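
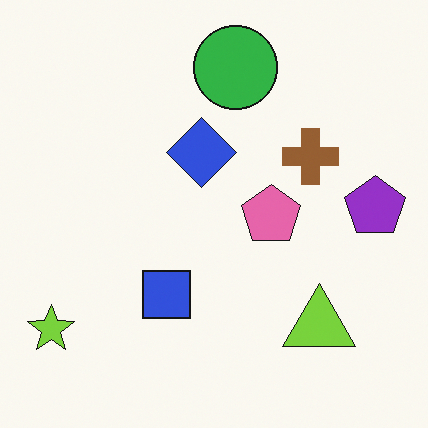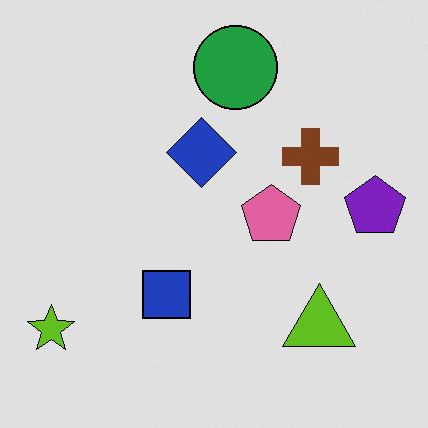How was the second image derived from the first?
This is the original image posterized to a reduced palette.

Each flat color has snapped to a coarser quantized level — most visibly, the near-white background has dropped to a flat grey.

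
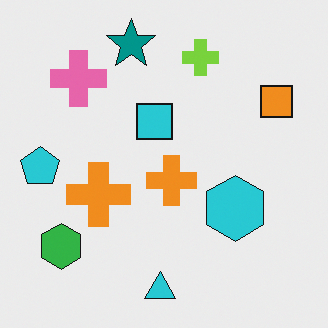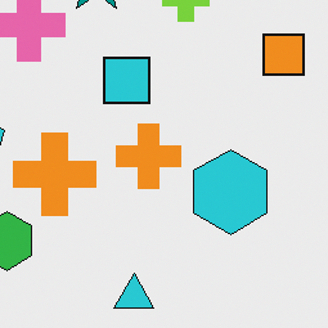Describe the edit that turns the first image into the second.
It was cropped to a modestly smaller region and rescaled.

The visible shapes are larger and the field of view is narrower; shapes near the original edges may be partly or wholly outside the frame — a crop-and-rescale.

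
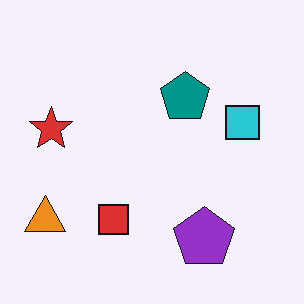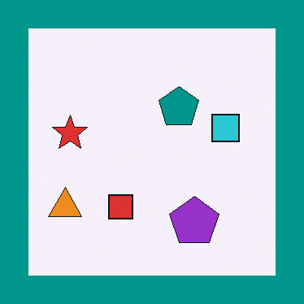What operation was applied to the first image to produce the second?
The image was framed with a teal border.

A solid teal frame runs around the edge of the second image, with the content slightly shrunk inside it.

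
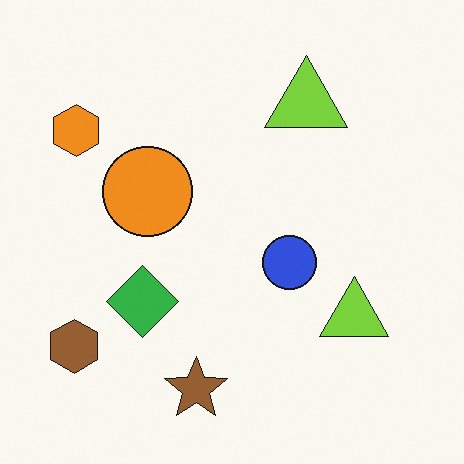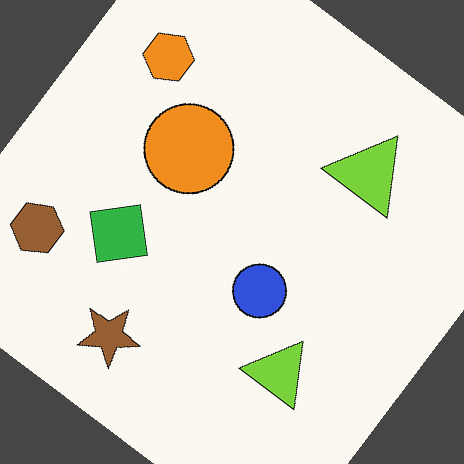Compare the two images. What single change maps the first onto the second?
The image was rotated clockwise by a large amount — several tens of degrees.

Every shape is tilted by the same angle and the image corners show triangular fill wedges — a whole-image rotation by a non-right angle.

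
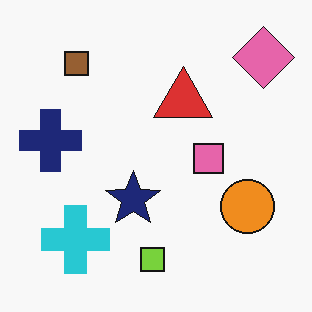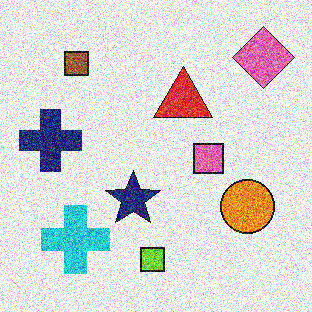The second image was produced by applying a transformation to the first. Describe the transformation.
It was degraded with heavy additive noise.

Random speckle covers the whole image, including the flat background.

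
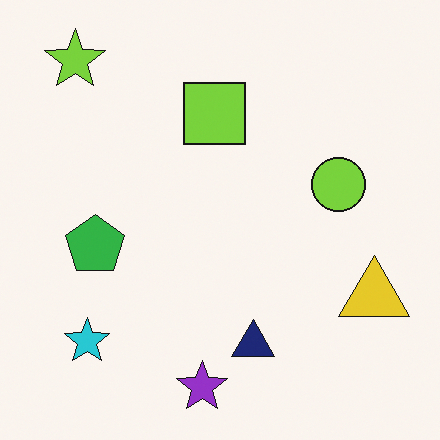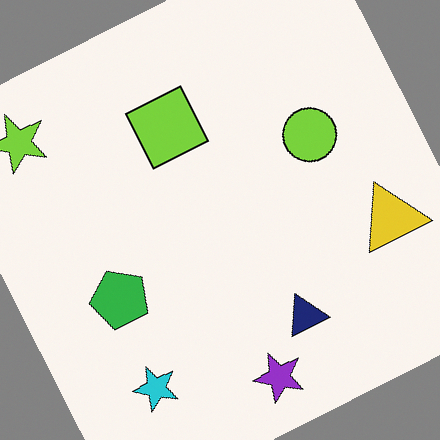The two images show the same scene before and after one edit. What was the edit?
The transformation is: rotated counter-clockwise by a clearly visible amount.

Every shape is tilted by the same angle and the image corners show triangular fill wedges — a whole-image rotation by a non-right angle.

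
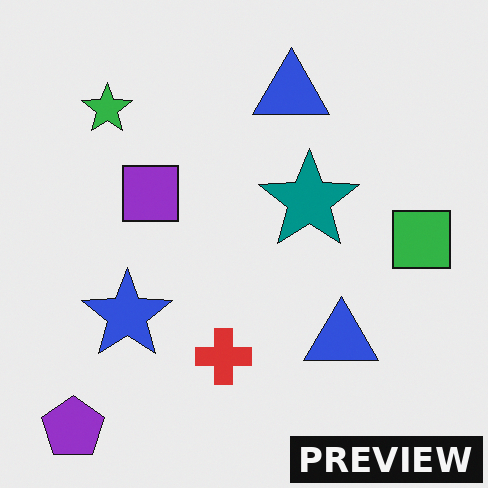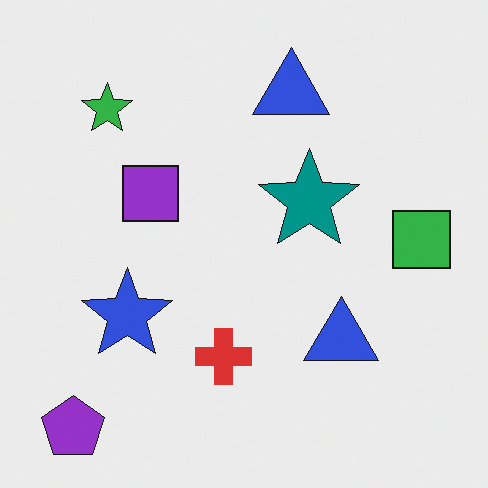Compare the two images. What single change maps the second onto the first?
The transformation is: watermarked with the text "PREVIEW" in the lower-right corner.

A dark label reading "PREVIEW" appears in the lower-right corner.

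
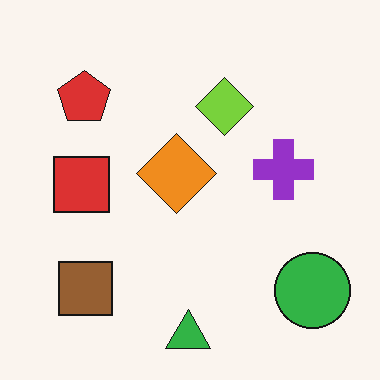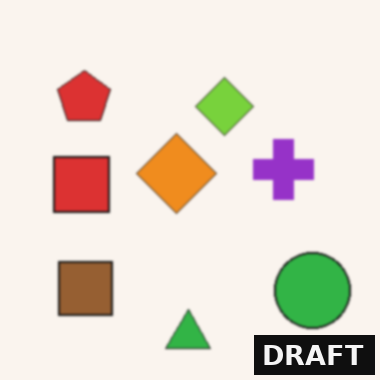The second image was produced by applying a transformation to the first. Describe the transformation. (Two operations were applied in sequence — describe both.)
The image was given a subtle gaussian blur, then watermarked with the text "DRAFT" in the lower-right corner.

Shape edges and outlines are uniformly softened across the whole image. A dark label reading "DRAFT" appears in the lower-right corner.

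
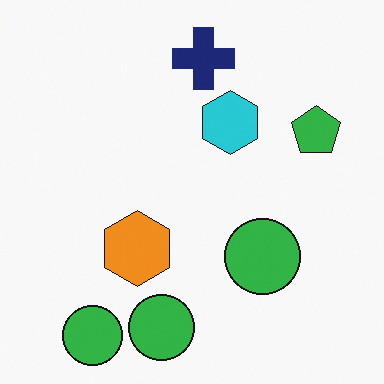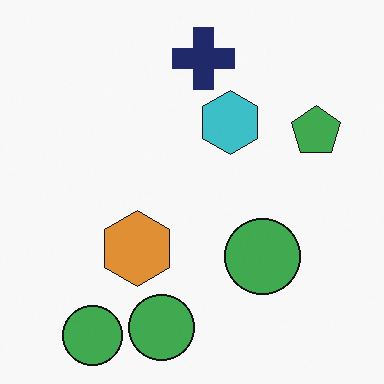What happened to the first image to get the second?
Slightly desaturated.

All colors are more muted and greyish — a global saturation change.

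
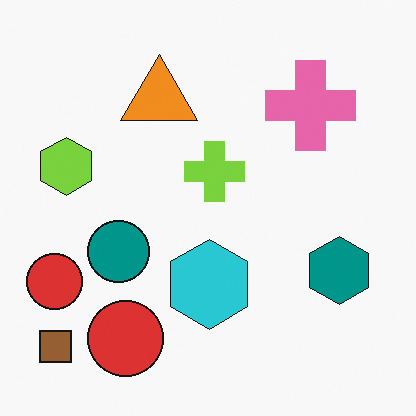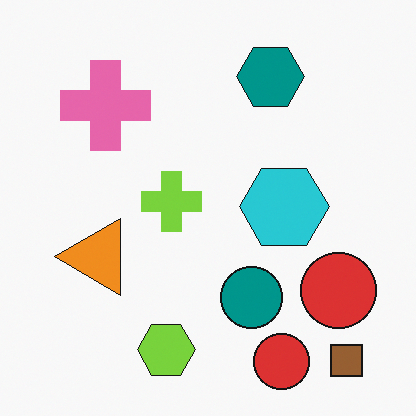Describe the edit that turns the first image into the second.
The second image is the first rotated 90° counter-clockwise.

The brown square sits in the bottom-left of the first image and the bottom-right of the second — consistent with a whole-image 90° counter-clockwise rotation.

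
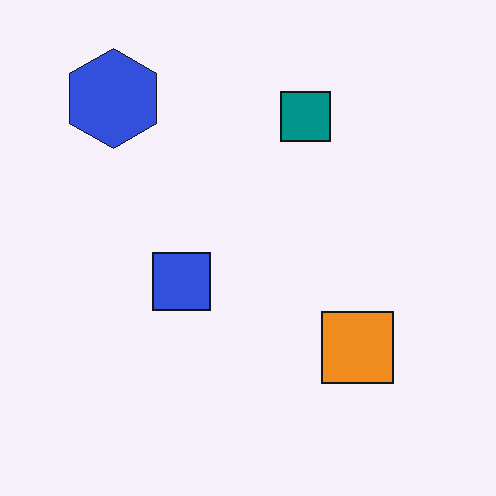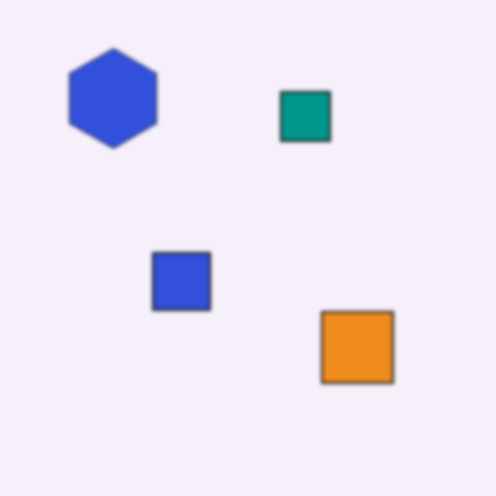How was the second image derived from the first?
The image was lightly blurred.

Shape edges and outlines are uniformly softened across the whole image.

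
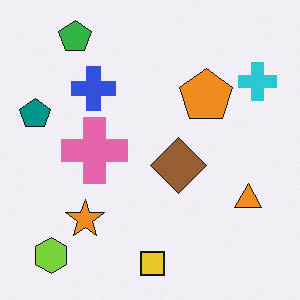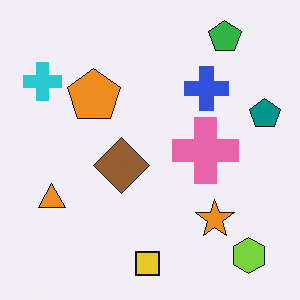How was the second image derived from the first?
The image was flipped horizontally (left ↔ right).

The teal pentagon is in the left of the first image and the right of the second — shapes on opposite sides of the vertical midline have swapped in a mirror flip.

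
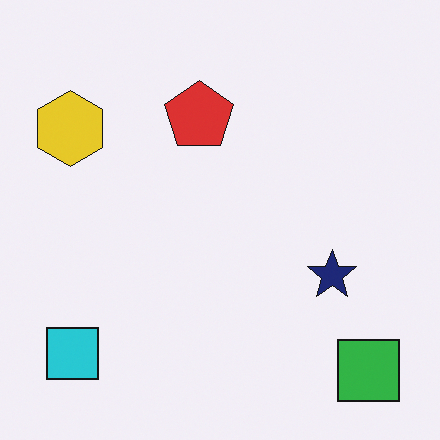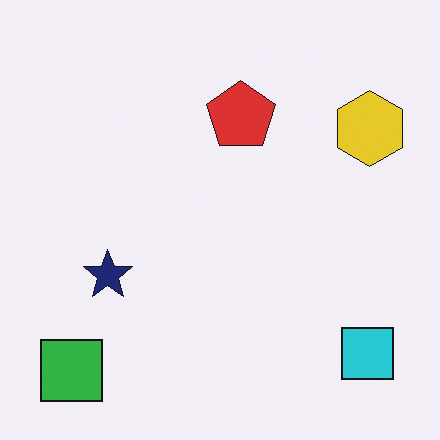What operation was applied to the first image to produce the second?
This is the original image flipped horizontally (left ↔ right).

The yellow hexagon is in the top-left of the first image and the top-right of the second — shapes on opposite sides of the vertical midline have swapped in a mirror flip.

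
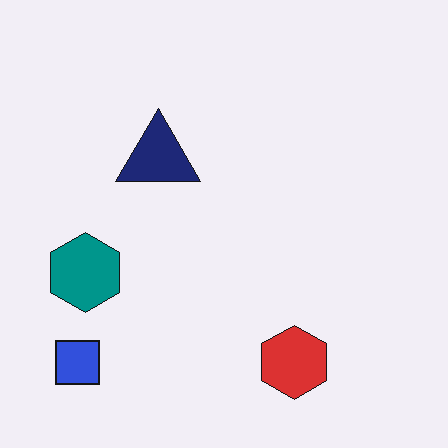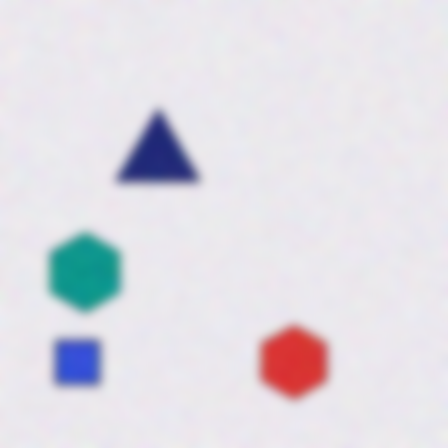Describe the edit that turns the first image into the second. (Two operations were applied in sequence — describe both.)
The image was degraded with a thick layer of grain, then strongly gaussian-blurred.

Random speckle covers the whole image, including the flat background. Shape edges and outlines are uniformly softened across the whole image.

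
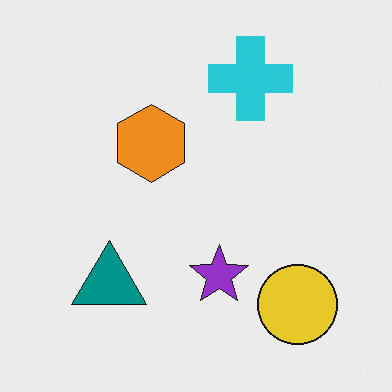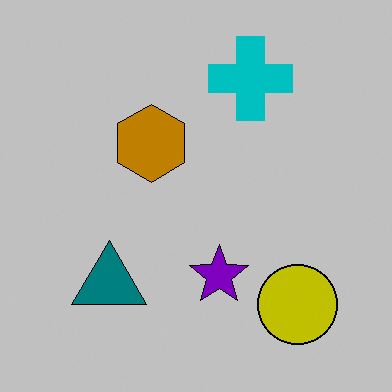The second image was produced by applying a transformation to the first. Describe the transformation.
Heavily posterized to just a handful of flat colors.

Each flat color has snapped to a coarser quantized level — most visibly, the near-white background has dropped to a flat grey.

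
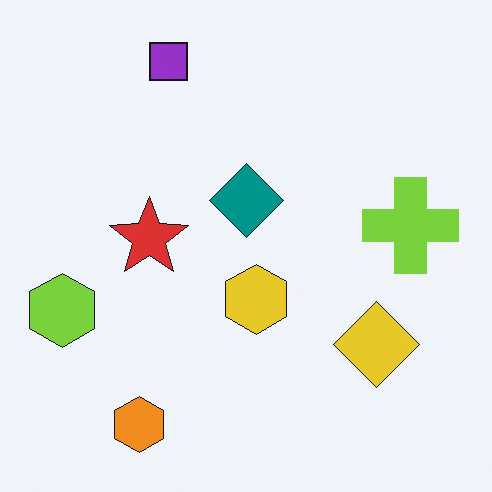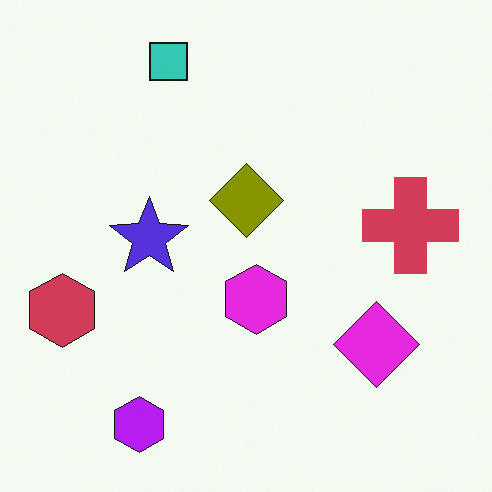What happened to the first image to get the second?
The image was hue-shifted through roughly half the color wheel.

Every shape's color has rotated by the same amount around the hue wheel — a uniform hue shift.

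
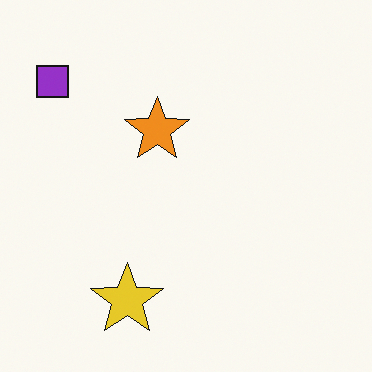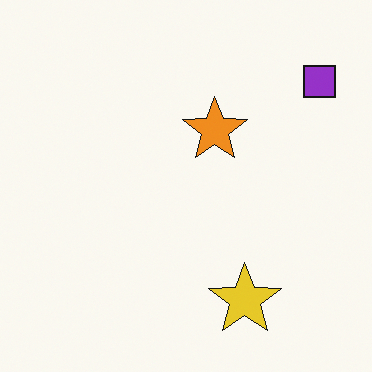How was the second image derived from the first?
The image was flipped horizontally (left ↔ right).

The purple square is in the top-left of the first image and the top-right of the second — shapes on opposite sides of the vertical midline have swapped in a mirror flip.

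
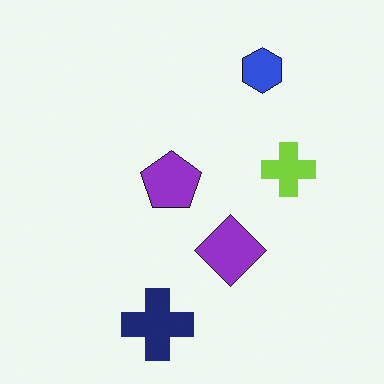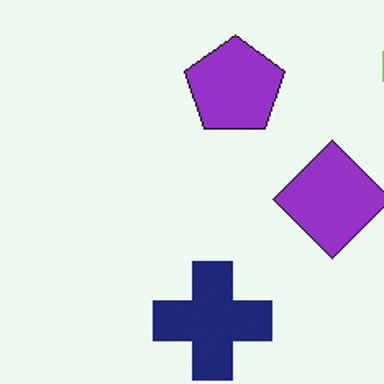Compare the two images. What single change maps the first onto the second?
This is the original image cropped to a noticeably smaller region and rescaled.

The visible shapes are larger and the field of view is narrower; shapes near the original edges may be partly or wholly outside the frame — a crop-and-rescale.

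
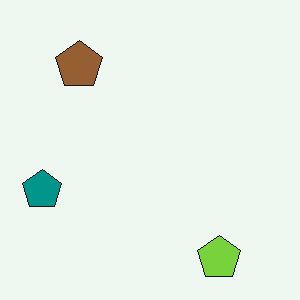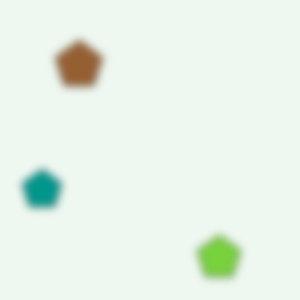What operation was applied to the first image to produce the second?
This is the original image moderately blurred.

Shape edges and outlines are uniformly softened across the whole image.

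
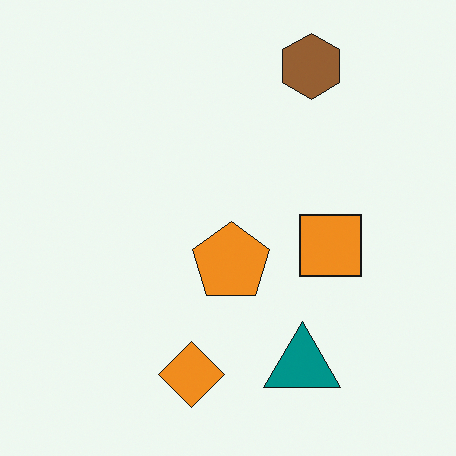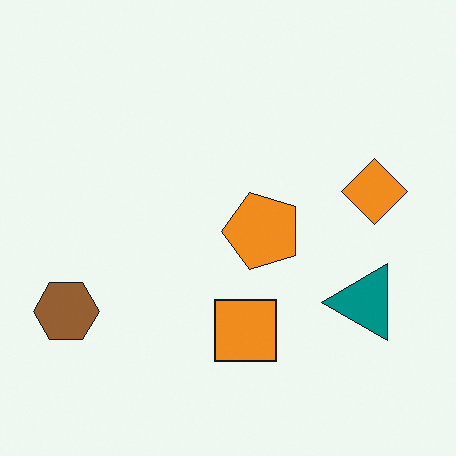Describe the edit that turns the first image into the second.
The transformation is: transposed (reflected across the top-left ↔ bottom-right diagonal).

Shapes have swapped their row and column positions — what was in the top-right is now in the bottom-left — a diagonal reflection.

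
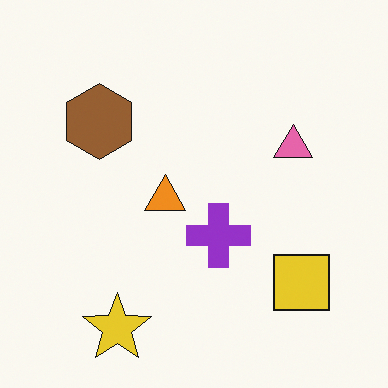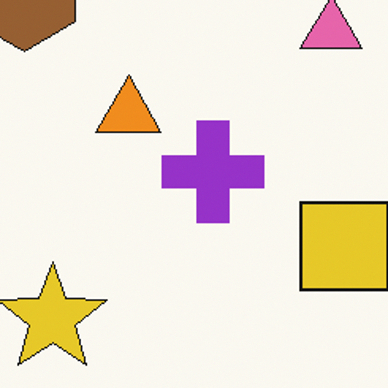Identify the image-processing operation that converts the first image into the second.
It was cropped to a modestly smaller region and rescaled.

The visible shapes are larger and the field of view is narrower; shapes near the original edges may be partly or wholly outside the frame — a crop-and-rescale.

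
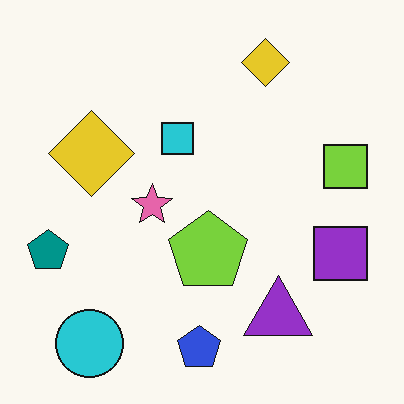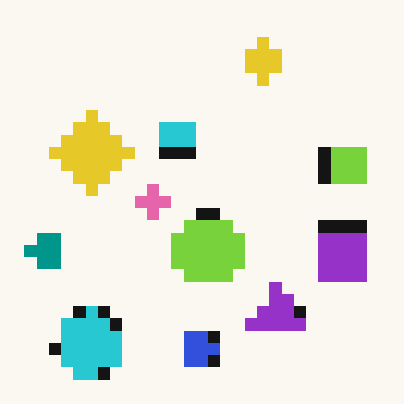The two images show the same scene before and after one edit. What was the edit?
The image was heavily pixelated into large blocks.

Shapes are reduced to large square blocks; fine edges and outlines are lost — a downscale-then-upscale (mosaic) effect.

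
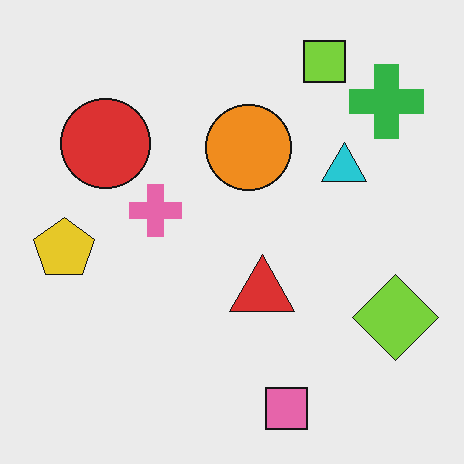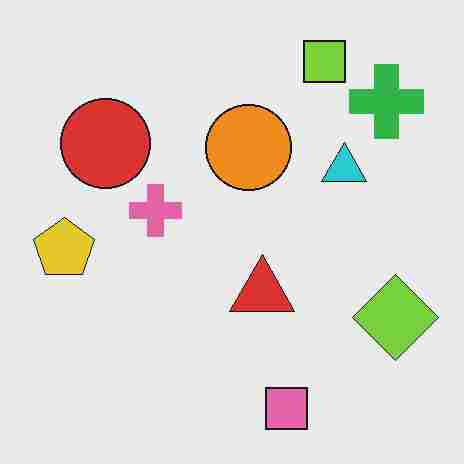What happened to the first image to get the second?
It was degraded with heavy JPEG compression.

Blocky 8×8 compression artifacts appear around shape edges and the flat background shows ringing — characteristic JPEG degradation.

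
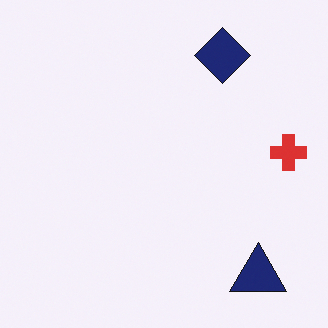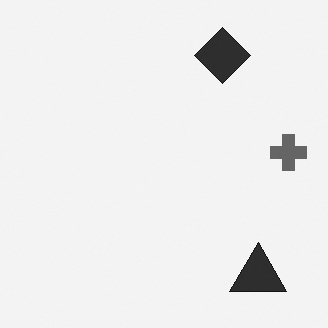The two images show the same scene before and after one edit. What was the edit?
The second image is the first converted to grayscale.

All color is removed — every shape is now a shade of grey.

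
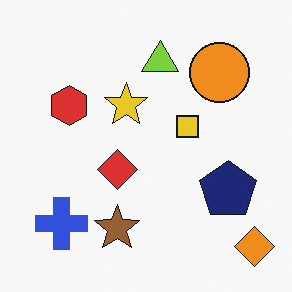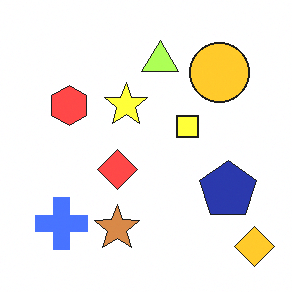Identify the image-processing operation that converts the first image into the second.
The transformation is: substantially brightened.

Every pixel — background and shapes alike — is uniformly brightened.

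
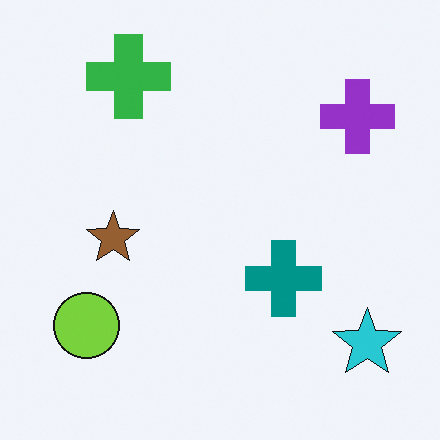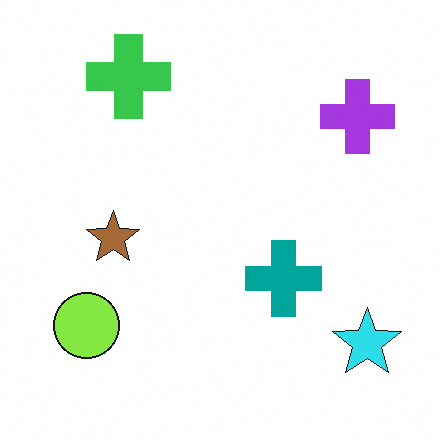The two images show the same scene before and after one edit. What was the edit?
It was brightened a little.

Every pixel — background and shapes alike — is uniformly brightened.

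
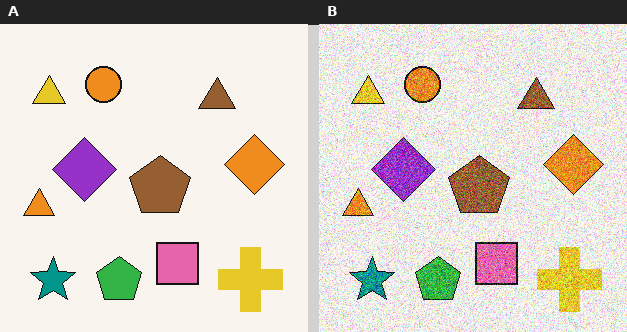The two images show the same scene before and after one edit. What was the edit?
The right (B) image is the left (A) degraded with heavy additive noise.

Random speckle covers the whole image, including the flat background.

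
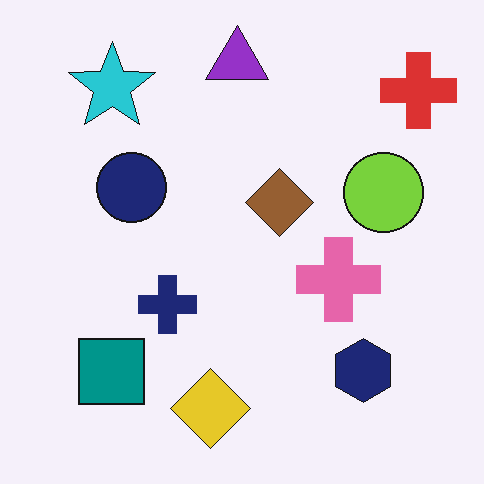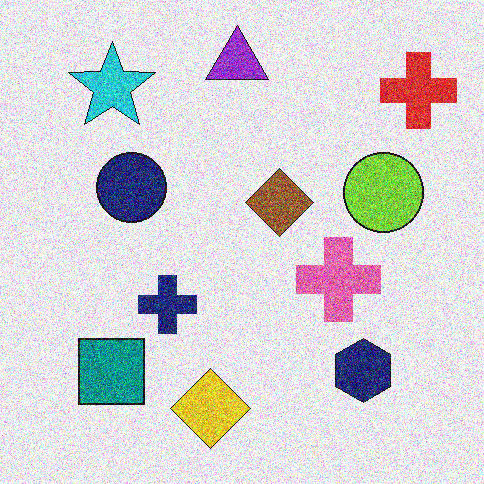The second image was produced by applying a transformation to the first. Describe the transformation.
This is the original image degraded with strong gaussian noise.

Random speckle covers the whole image, including the flat background.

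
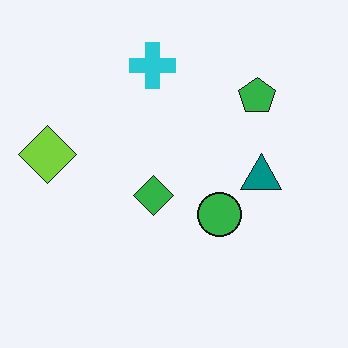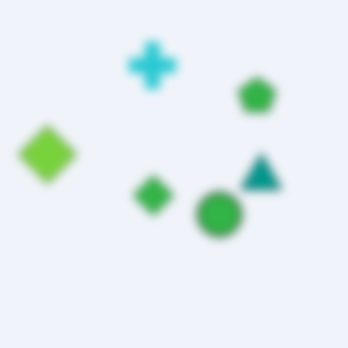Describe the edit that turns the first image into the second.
The image was strongly gaussian-blurred.

Shape edges and outlines are uniformly softened across the whole image.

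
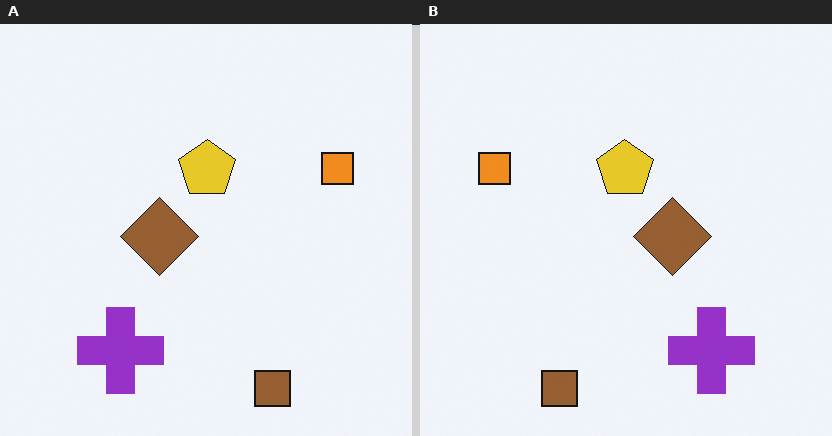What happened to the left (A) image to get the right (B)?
This is the original image flipped horizontally (left ↔ right).

The orange square is in the right of the left (A) image and the left of the right (B) — shapes on opposite sides of the vertical midline have swapped in a mirror flip.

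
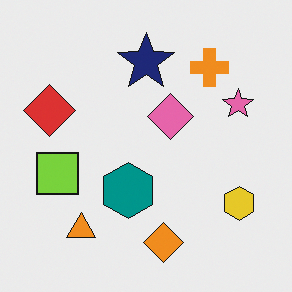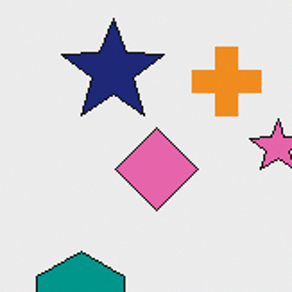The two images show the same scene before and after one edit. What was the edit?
This is the original image cropped tightly and scaled back up.

The visible shapes are larger and the field of view is narrower; shapes near the original edges may be partly or wholly outside the frame — a crop-and-rescale.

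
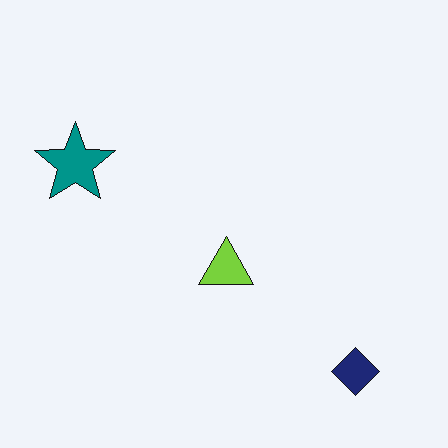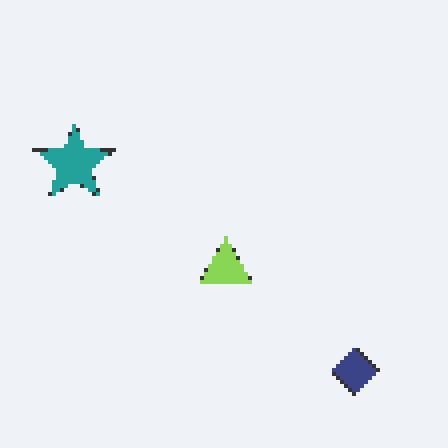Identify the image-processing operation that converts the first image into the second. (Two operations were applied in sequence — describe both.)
The image was mildly pixelated, then given slightly reduced contrast.

Shapes are reduced to large square blocks; fine edges and outlines are lost — a downscale-then-upscale (mosaic) effect. Tones are pushed toward mid-grey across the whole image — a global contrast change.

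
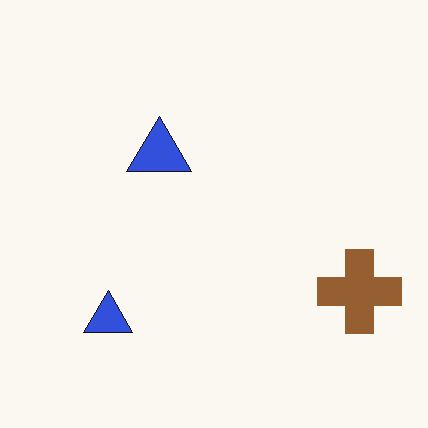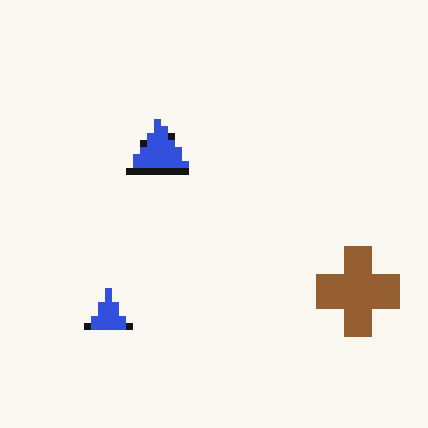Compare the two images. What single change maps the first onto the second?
The second image is the first moderately pixelated.

Shapes are reduced to large square blocks; fine edges and outlines are lost — a downscale-then-upscale (mosaic) effect.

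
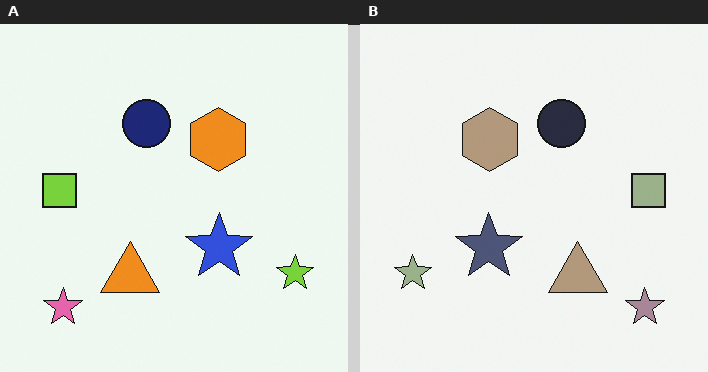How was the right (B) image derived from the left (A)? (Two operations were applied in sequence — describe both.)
This is the original image heavily desaturated, then flipped horizontally (left ↔ right).

All colors are more muted and greyish — a global saturation change. The lime star is in the bottom-right of the left (A) image and the bottom-left of the right (B) — shapes on opposite sides of the vertical midline have swapped in a mirror flip.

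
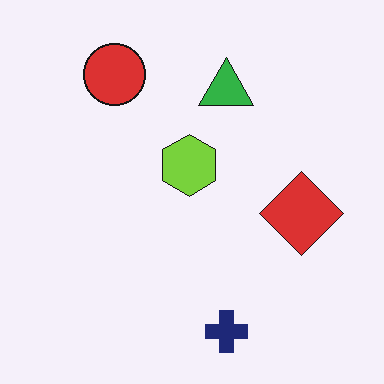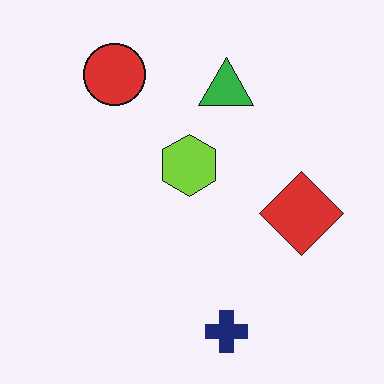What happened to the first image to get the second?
The image was JPEG-compressed with visible artifacts.

Blocky 8×8 compression artifacts appear around shape edges and the flat background shows ringing — characteristic JPEG degradation.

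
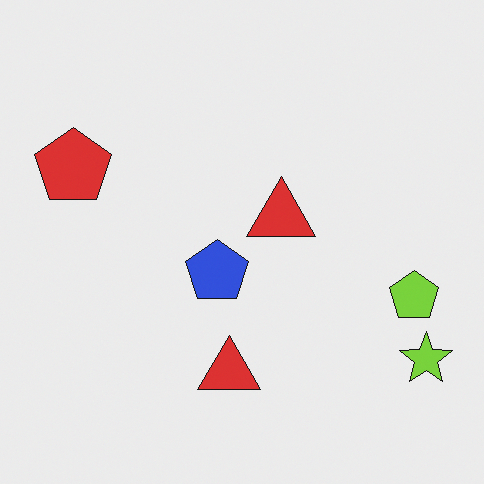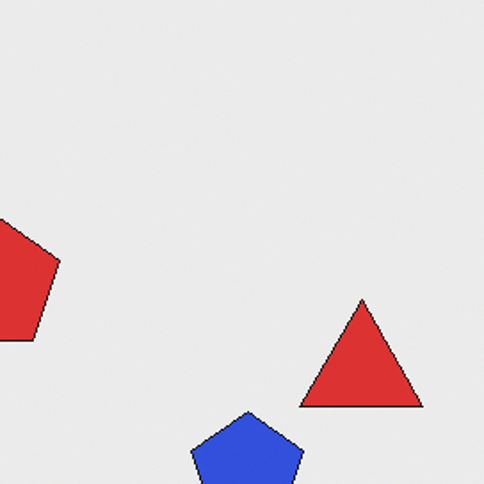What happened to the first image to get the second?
This is the original image cropped to a noticeably smaller region and rescaled.

The visible shapes are larger and the field of view is narrower; shapes near the original edges may be partly or wholly outside the frame — a crop-and-rescale.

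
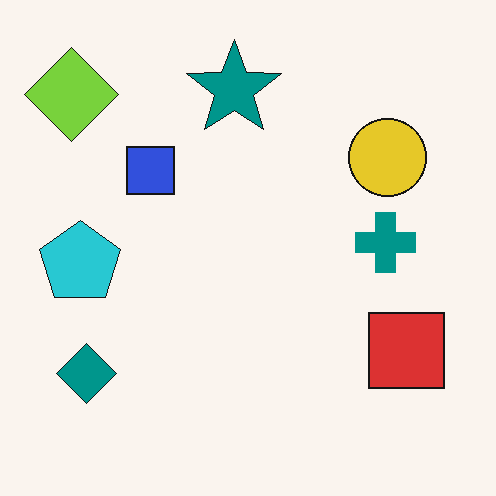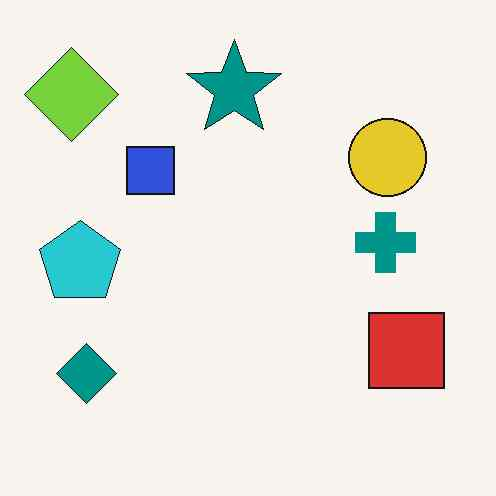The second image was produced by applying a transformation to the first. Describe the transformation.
It was given moderate JPEG compression.

Blocky 8×8 compression artifacts appear around shape edges and the flat background shows ringing — characteristic JPEG degradation.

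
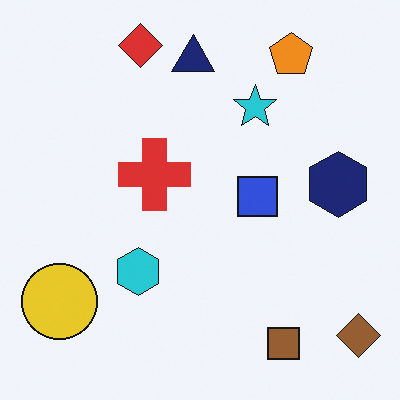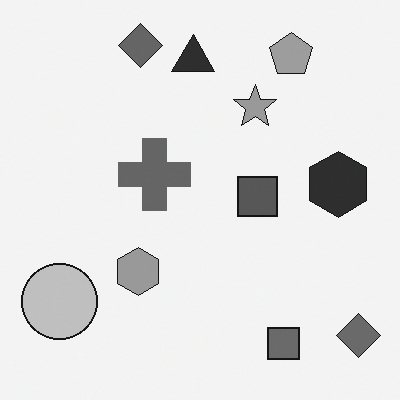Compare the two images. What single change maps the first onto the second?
Converted to grayscale.

All color is removed — every shape is now a shade of grey.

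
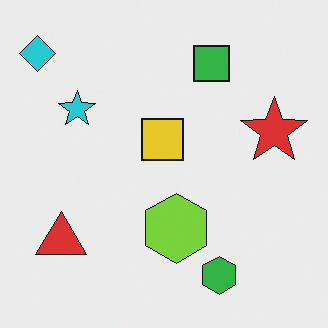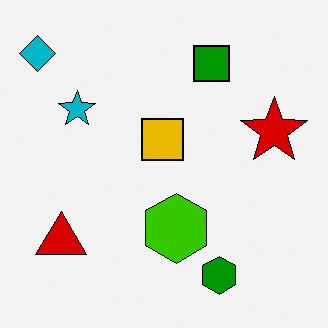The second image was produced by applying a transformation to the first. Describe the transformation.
The second image is the first boosted in contrast.

Tones are pushed away from mid-grey across the whole image — a global contrast change.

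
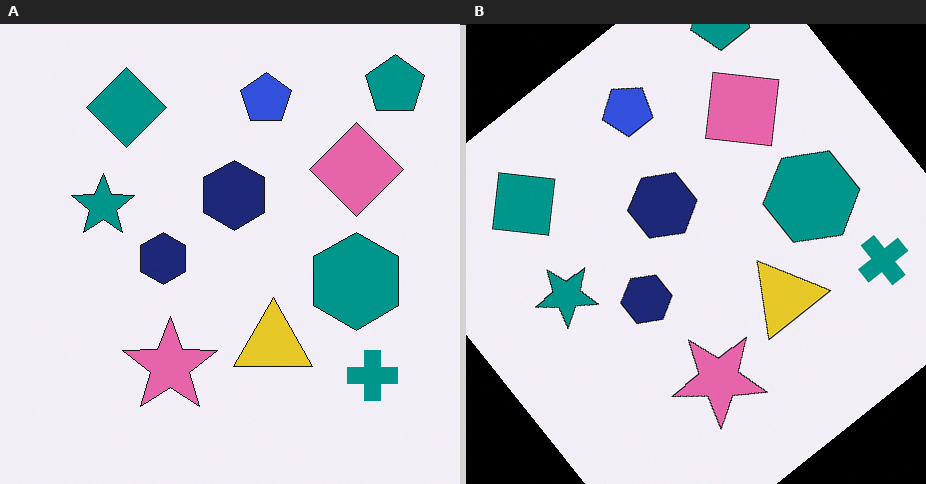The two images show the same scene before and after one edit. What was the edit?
It was rotated counter-clockwise by a large amount — several tens of degrees.

Every shape is tilted by the same angle and the image corners show triangular fill wedges — a whole-image rotation by a non-right angle.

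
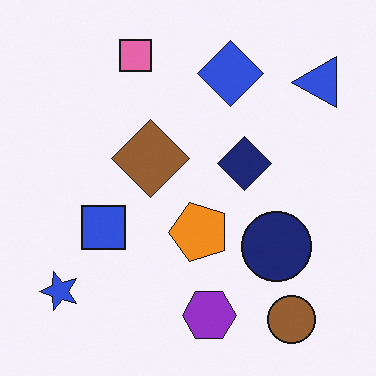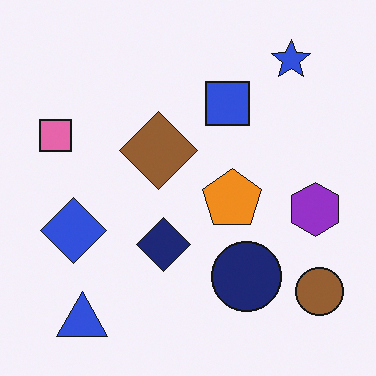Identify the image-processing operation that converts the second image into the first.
The transformation is: transposed (reflected across the top-left ↔ bottom-right diagonal).

Shapes have swapped their row and column positions — what was in the top-right is now in the bottom-left — a diagonal reflection.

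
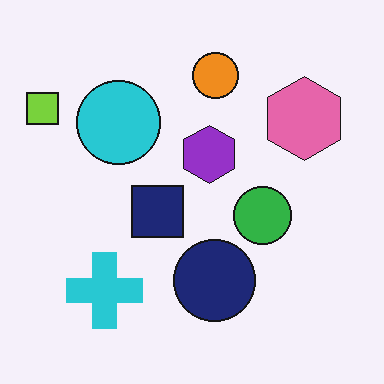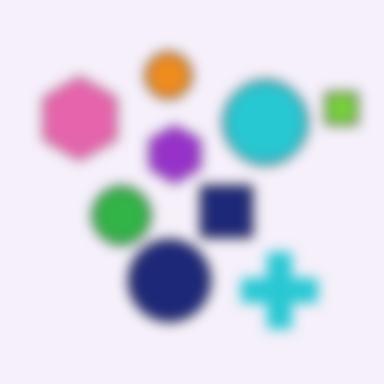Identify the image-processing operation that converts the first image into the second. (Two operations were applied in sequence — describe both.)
The image was flipped horizontally (left ↔ right), then strongly gaussian-blurred.

The lime square is in the top-left of the first image and the top-right of the second — shapes on opposite sides of the vertical midline have swapped in a mirror flip. Shape edges and outlines are uniformly softened across the whole image.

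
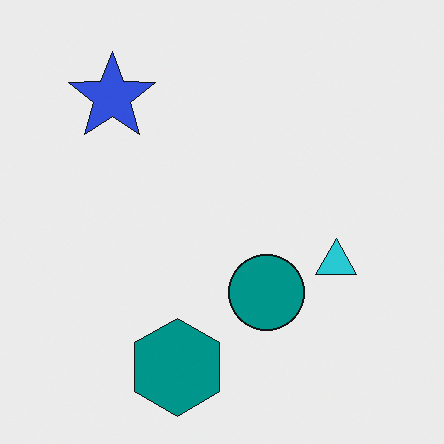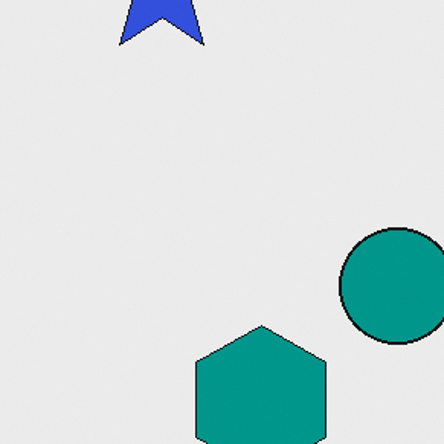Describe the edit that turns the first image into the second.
It was cropped to a modestly smaller region and rescaled.

The visible shapes are larger and the field of view is narrower; shapes near the original edges may be partly or wholly outside the frame — a crop-and-rescale.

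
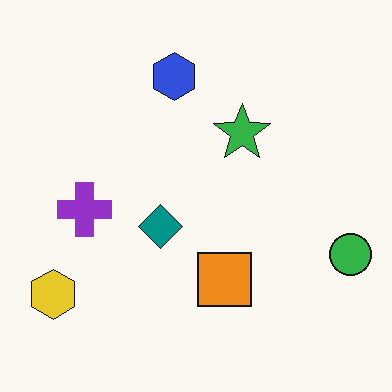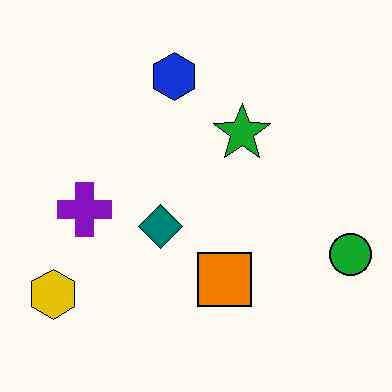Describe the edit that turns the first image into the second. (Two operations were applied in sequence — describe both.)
JPEG-compressed with visible artifacts, then given slightly increased contrast.

Blocky 8×8 compression artifacts appear around shape edges and the flat background shows ringing — characteristic JPEG degradation. Tones are pushed away from mid-grey across the whole image — a global contrast change.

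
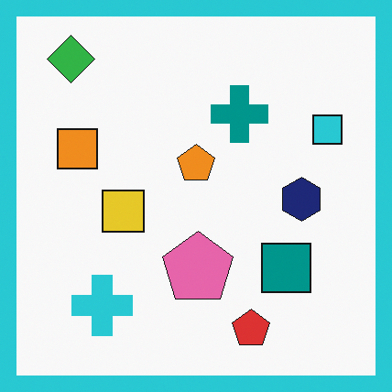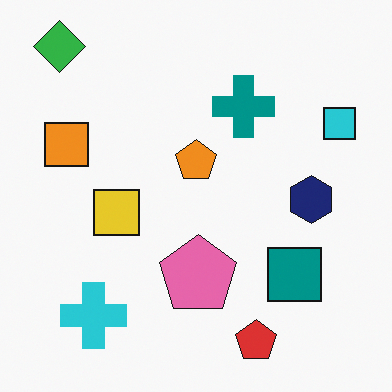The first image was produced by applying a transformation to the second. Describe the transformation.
The first image is the second framed with a cyan border.

A solid cyan frame runs around the edge of the first image, with the content slightly shrunk inside it.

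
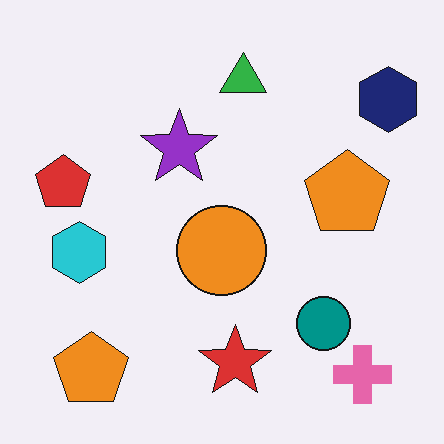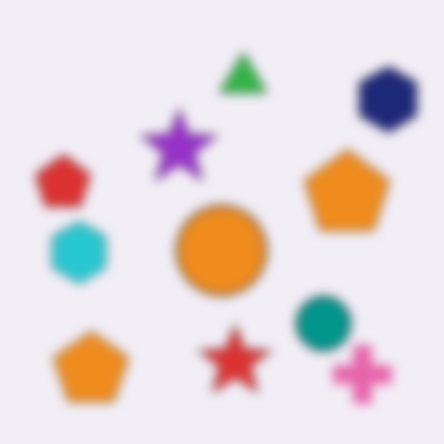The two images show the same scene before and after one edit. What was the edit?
The image was heavily blurred.

Shape edges and outlines are uniformly softened across the whole image.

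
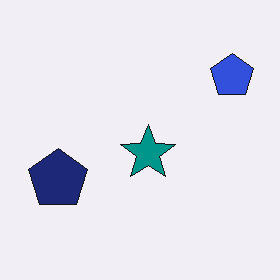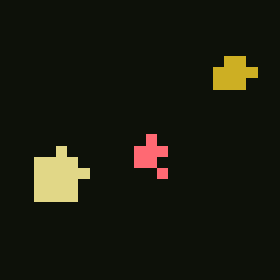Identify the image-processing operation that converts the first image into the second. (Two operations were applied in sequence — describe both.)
This is the original image color-inverted (negative), then heavily pixelated into large blocks.

The light background has become dark and every shape's color is its complement — a photographic negative. Shapes are reduced to large square blocks; fine edges and outlines are lost — a downscale-then-upscale (mosaic) effect.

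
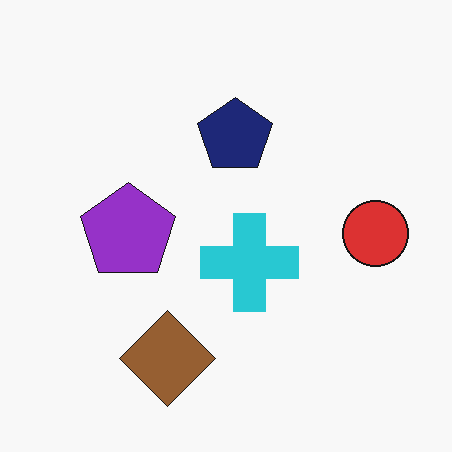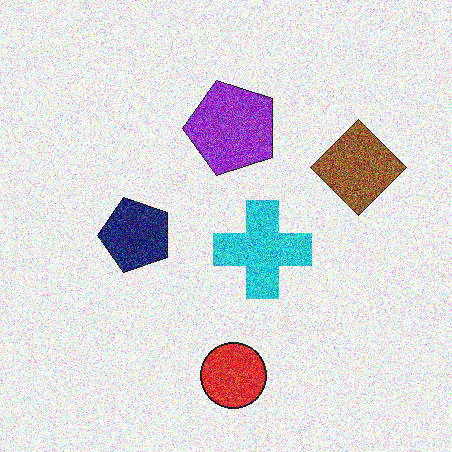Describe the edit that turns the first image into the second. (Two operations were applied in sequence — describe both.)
The second image is the first degraded with a thick layer of grain, then transposed (reflected across the top-left ↔ bottom-right diagonal).

Random speckle covers the whole image, including the flat background. Shapes have swapped their row and column positions — what was in the top-right is now in the bottom-left — a diagonal reflection.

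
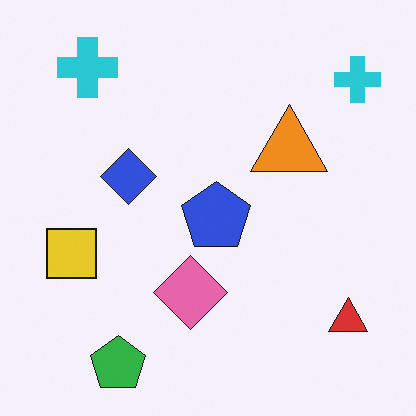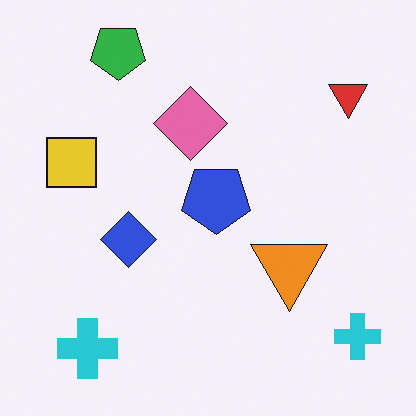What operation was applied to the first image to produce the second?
The image was flipped vertically (top ↔ bottom).

The green pentagon is in the bottom-left of the first image and the top-left of the second — shapes on opposite sides of the horizontal midline have swapped in a mirror flip.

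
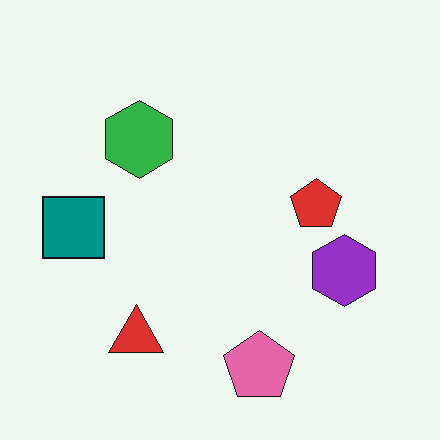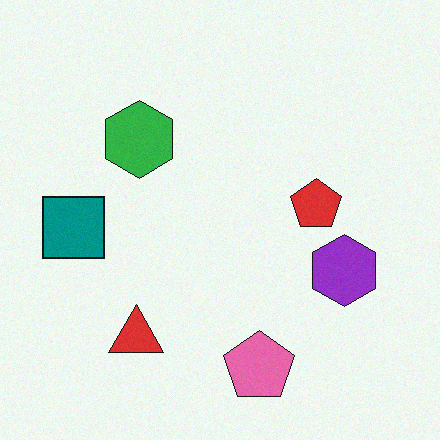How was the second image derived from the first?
Degraded with subtle gaussian noise.

Random speckle covers the whole image, including the flat background.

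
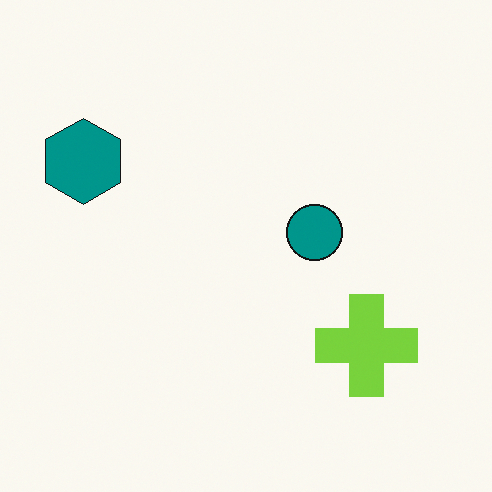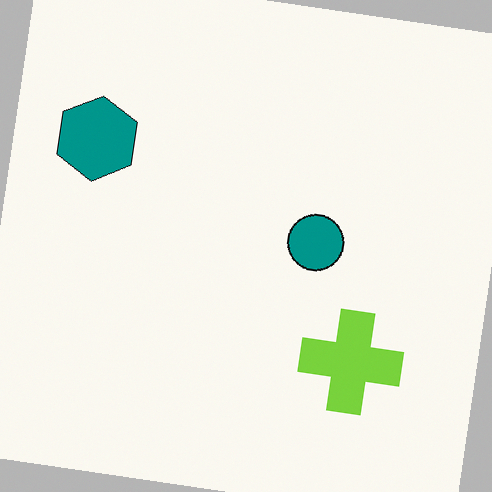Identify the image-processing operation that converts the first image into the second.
The image was rotated clockwise by a small amount.

Every shape is tilted by the same angle and the image corners show triangular fill wedges — a whole-image rotation by a non-right angle.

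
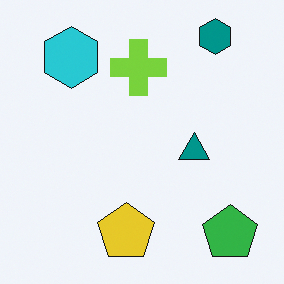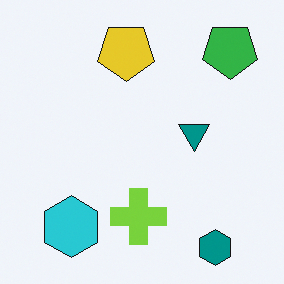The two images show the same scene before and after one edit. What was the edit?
It was flipped vertically (top ↔ bottom).

The teal hexagon is in the top-right of the first image and the bottom-right of the second — shapes on opposite sides of the horizontal midline have swapped in a mirror flip.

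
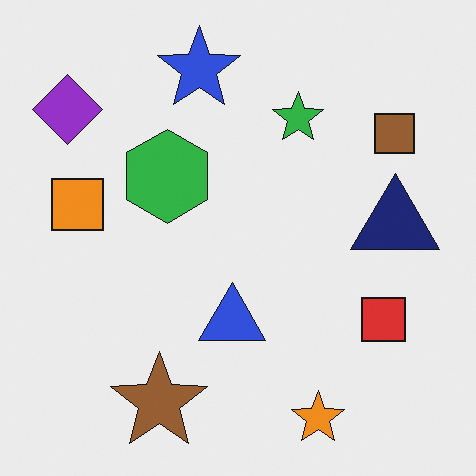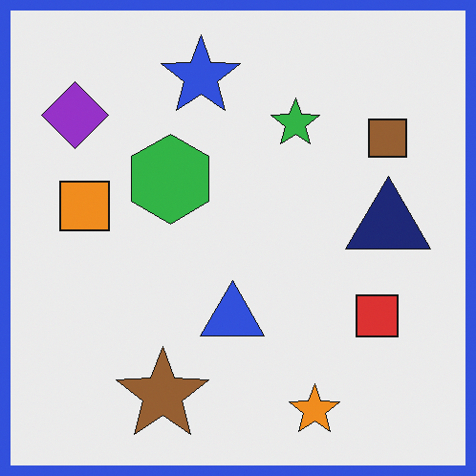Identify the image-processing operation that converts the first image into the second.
The transformation is: framed with a blue border.

A solid blue frame runs around the edge of the second image, with the content slightly shrunk inside it.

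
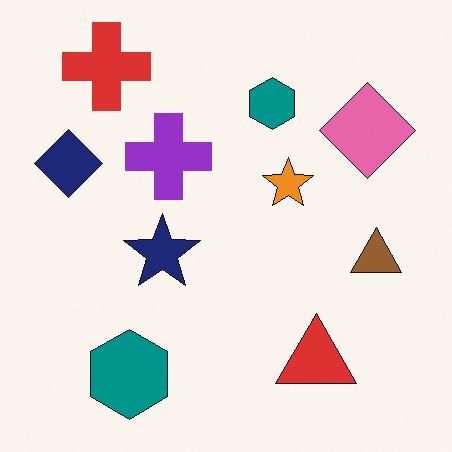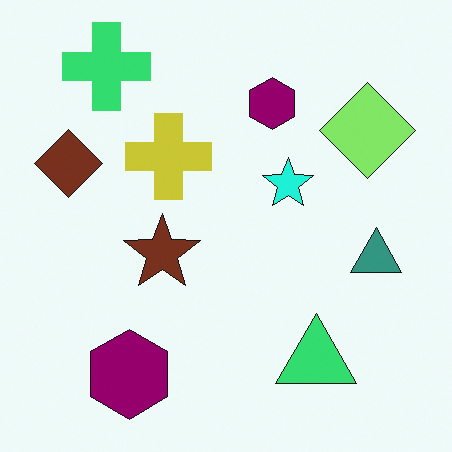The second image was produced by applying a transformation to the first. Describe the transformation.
The transformation is: hue-shifted by a moderate amount.

Every shape's color has rotated by the same amount around the hue wheel — a uniform hue shift.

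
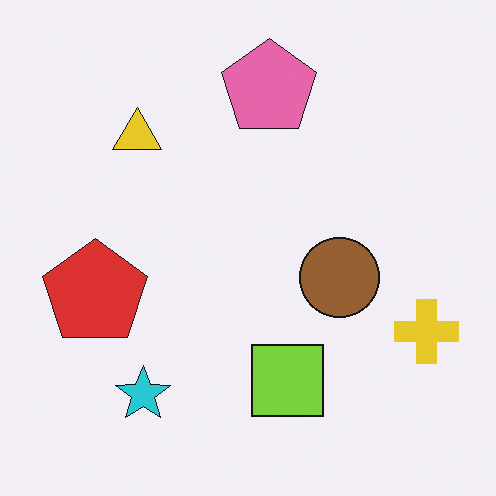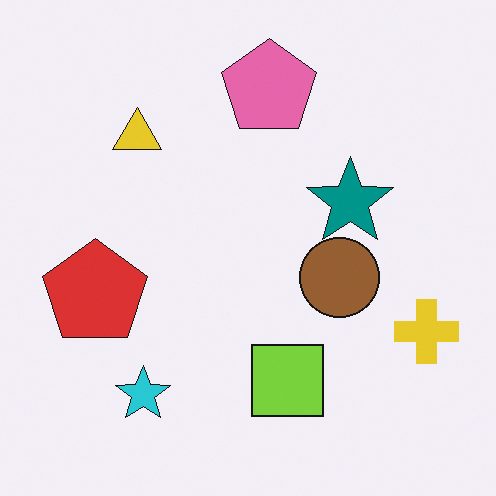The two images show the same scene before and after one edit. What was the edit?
The image was overlaid with an additional teal star.

A teal star appears in the second image that is absent from the first.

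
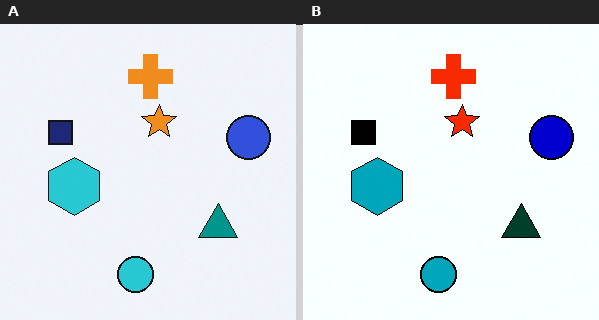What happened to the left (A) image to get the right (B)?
The transformation is: given much higher contrast.

Tones are pushed away from mid-grey across the whole image — a global contrast change.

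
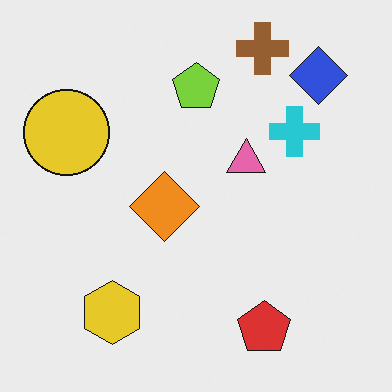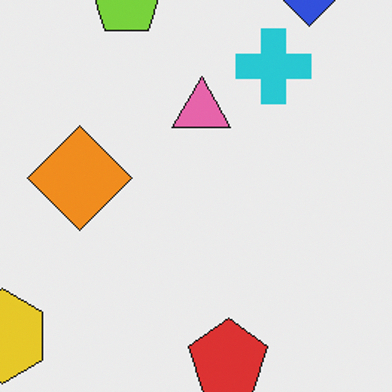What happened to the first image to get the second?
This is the original image cropped to a modestly smaller region and rescaled.

The visible shapes are larger and the field of view is narrower; shapes near the original edges may be partly or wholly outside the frame — a crop-and-rescale.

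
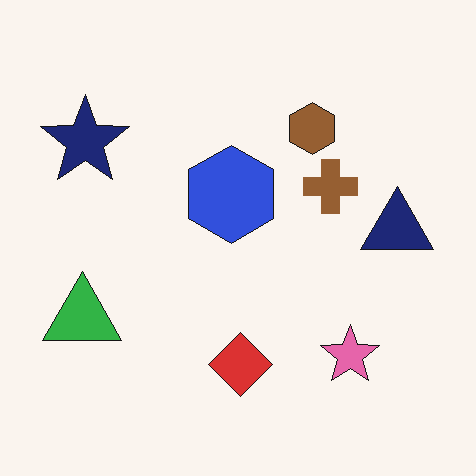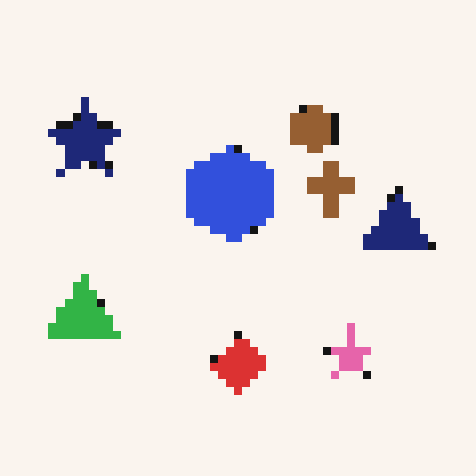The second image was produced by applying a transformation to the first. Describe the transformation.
It was pixelated into visible square blocks.

Shapes are reduced to large square blocks; fine edges and outlines are lost — a downscale-then-upscale (mosaic) effect.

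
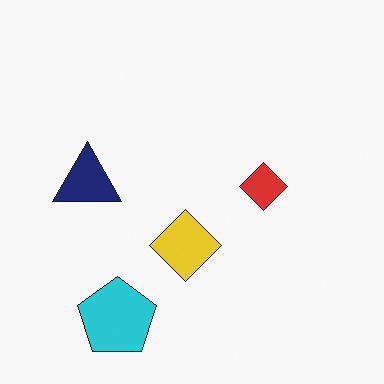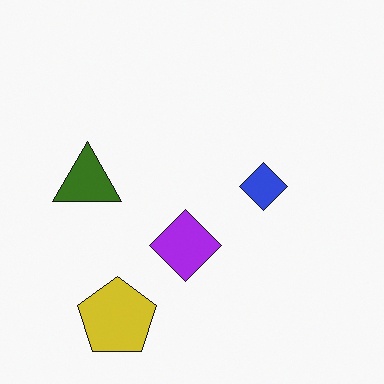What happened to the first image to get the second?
It was hue-shifted by a large amount.

Every shape's color has rotated by the same amount around the hue wheel — a uniform hue shift.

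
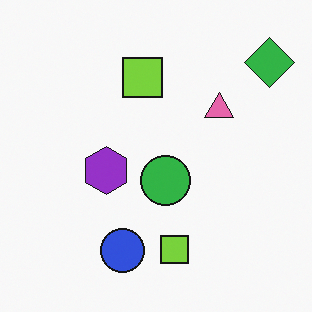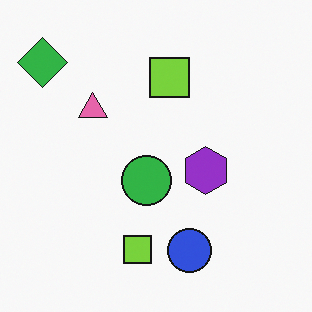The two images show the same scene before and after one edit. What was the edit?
The image was flipped horizontally (left ↔ right).

The green diamond is in the top-right of the first image and the top-left of the second — shapes on opposite sides of the vertical midline have swapped in a mirror flip.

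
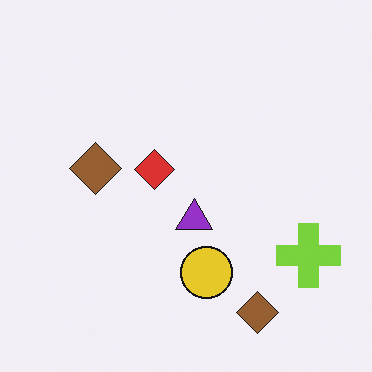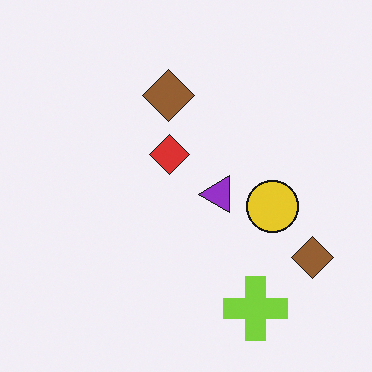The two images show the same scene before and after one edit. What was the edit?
The second image is the first transposed (reflected across the top-left ↔ bottom-right diagonal).

Shapes have swapped their row and column positions — what was in the top-right is now in the bottom-left — a diagonal reflection.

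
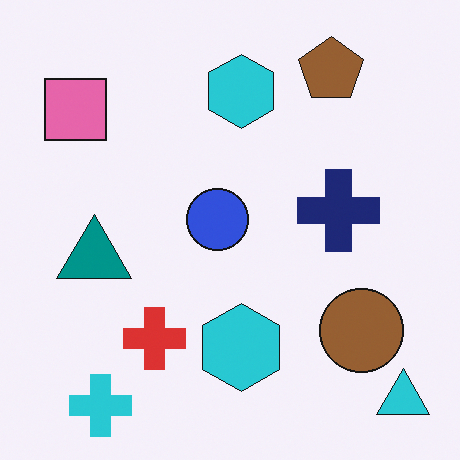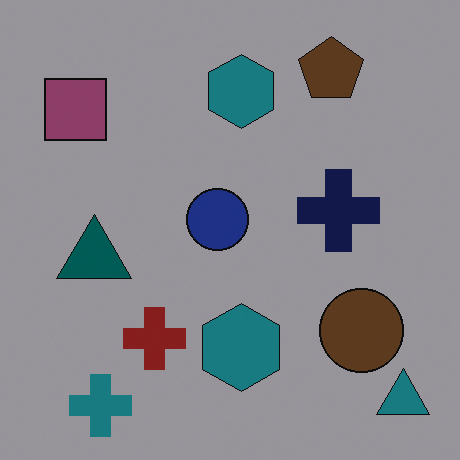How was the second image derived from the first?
Substantially darkened.

Every pixel — background and shapes alike — is uniformly darkened.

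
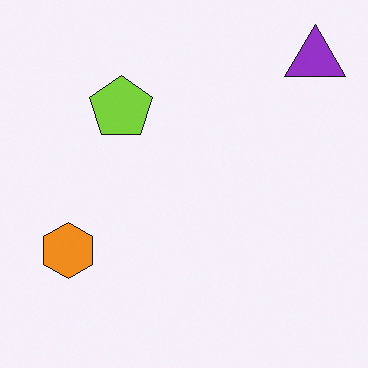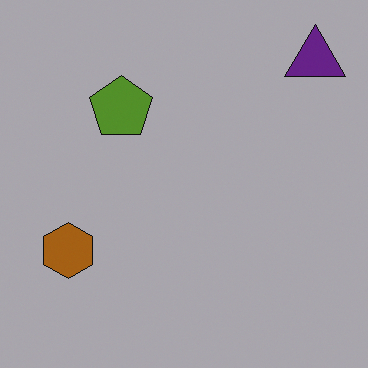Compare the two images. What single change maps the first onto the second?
This is the original image darkened a lot.

Every pixel — background and shapes alike — is uniformly darkened.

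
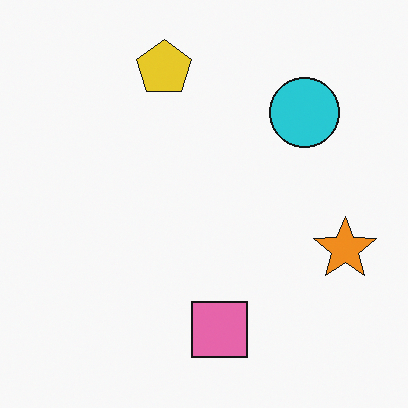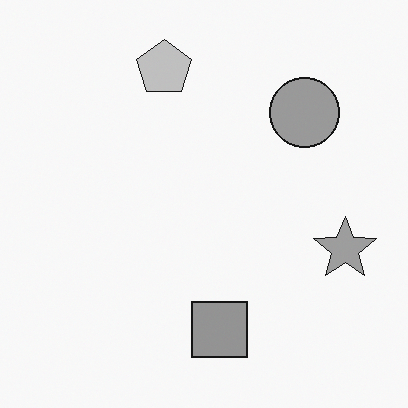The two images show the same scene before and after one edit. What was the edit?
It was converted to grayscale.

All color is removed — every shape is now a shade of grey.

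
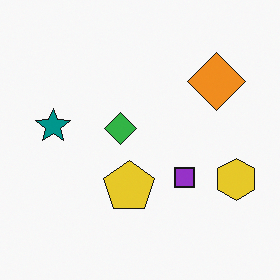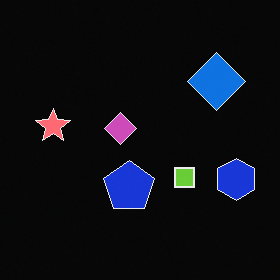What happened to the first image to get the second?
This is the original image color-inverted (negative).

The light background has become dark and every shape's color is its complement — a photographic negative.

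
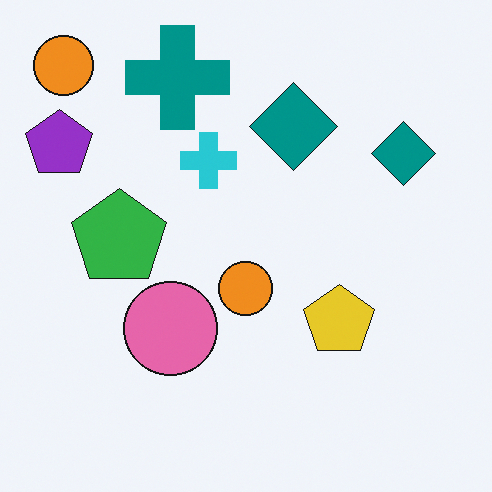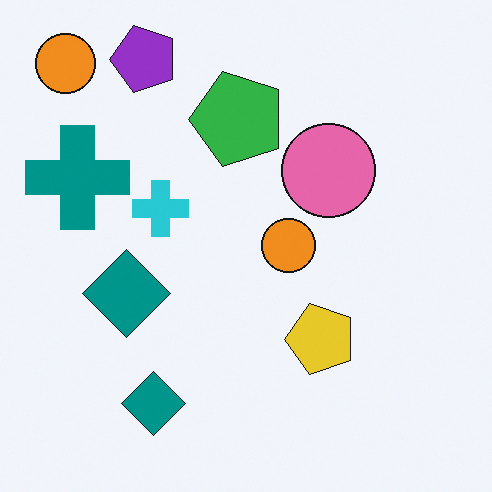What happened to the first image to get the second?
It was transposed (reflected across the top-left ↔ bottom-right diagonal).

Shapes have swapped their row and column positions — what was in the top-right is now in the bottom-left — a diagonal reflection.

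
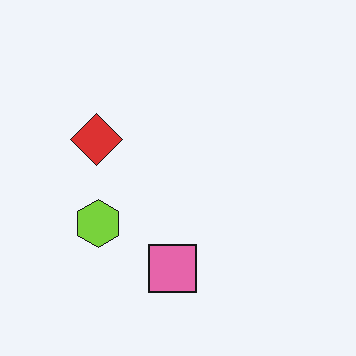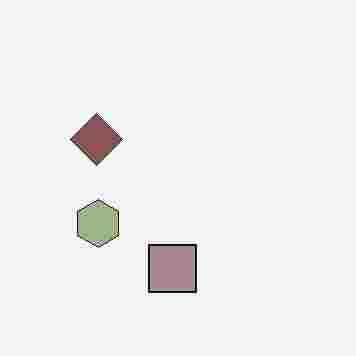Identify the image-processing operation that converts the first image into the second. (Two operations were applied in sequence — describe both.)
This is the original image heavily desaturated, then heavily JPEG-compressed with obvious blocking artifacts.

All colors are more muted and greyish — a global saturation change. Blocky 8×8 compression artifacts appear around shape edges and the flat background shows ringing — characteristic JPEG degradation.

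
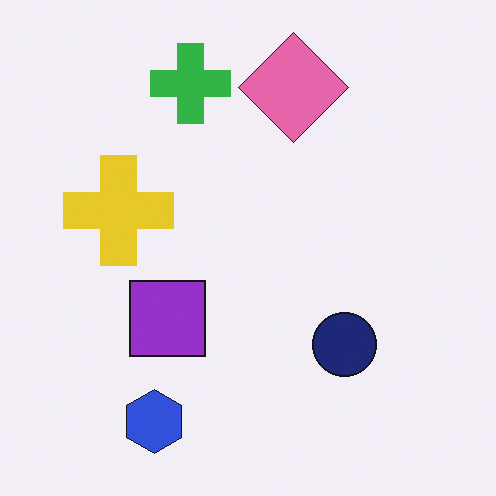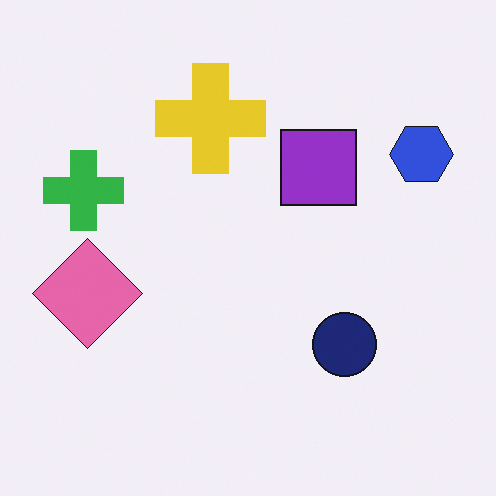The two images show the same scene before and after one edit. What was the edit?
The transformation is: transposed (reflected across the top-left ↔ bottom-right diagonal).

Shapes have swapped their row and column positions — what was in the top-right is now in the bottom-left — a diagonal reflection.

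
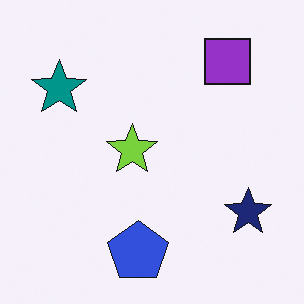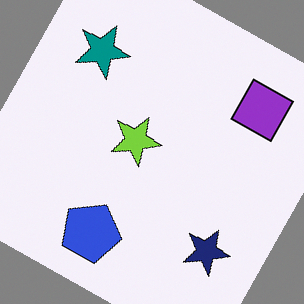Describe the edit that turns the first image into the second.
This is the original image rotated clockwise by a clearly visible amount.

Every shape is tilted by the same angle and the image corners show triangular fill wedges — a whole-image rotation by a non-right angle.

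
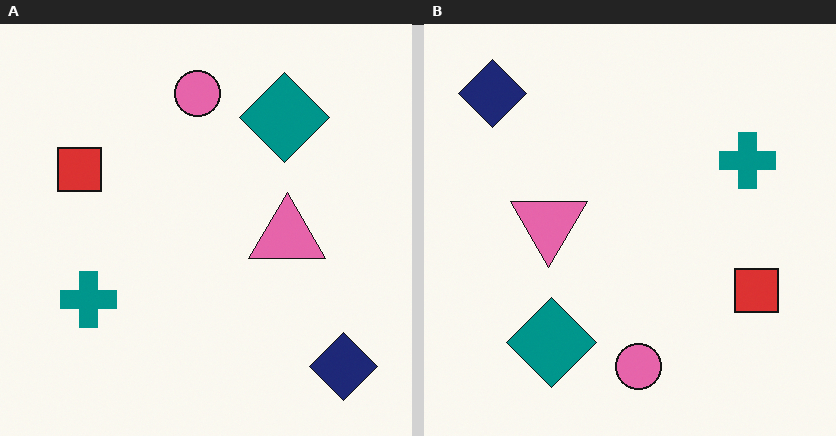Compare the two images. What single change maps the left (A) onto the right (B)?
It was rotated 180°.

The navy diamond sits in the bottom-right of the left (A) image and the top-left of the right (B) — consistent with a whole-image 180° rotation.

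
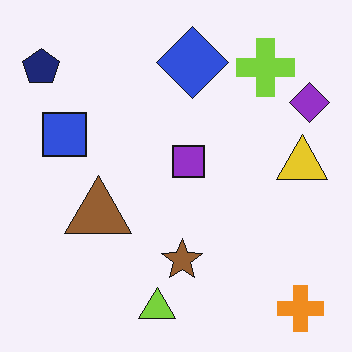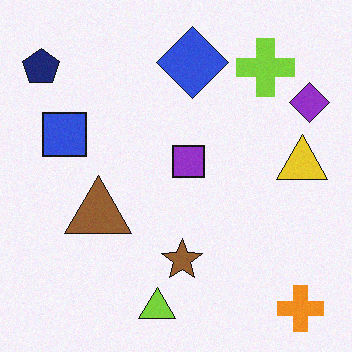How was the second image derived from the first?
Degraded with light additive noise.

Random speckle covers the whole image, including the flat background.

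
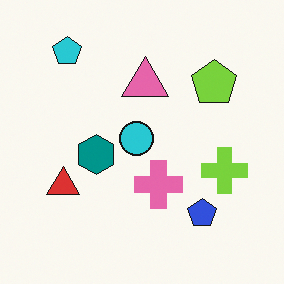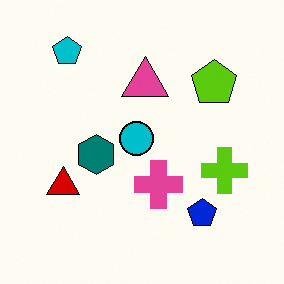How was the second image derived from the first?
Given slightly increased contrast.

Tones are pushed away from mid-grey across the whole image — a global contrast change.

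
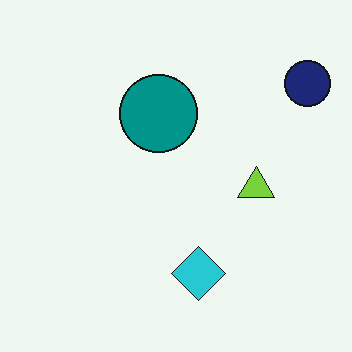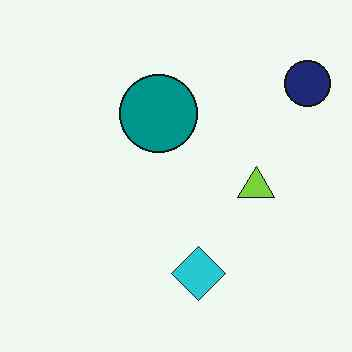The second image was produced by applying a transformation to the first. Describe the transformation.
The image was JPEG-compressed with visible artifacts.

Blocky 8×8 compression artifacts appear around shape edges and the flat background shows ringing — characteristic JPEG degradation.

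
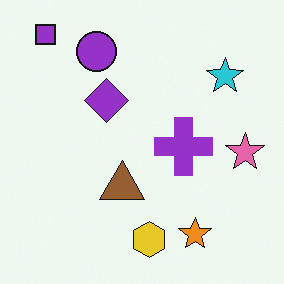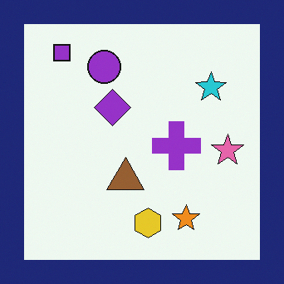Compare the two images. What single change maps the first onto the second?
The transformation is: framed with a navy border.

A solid navy frame runs around the edge of the second image, with the content slightly shrunk inside it.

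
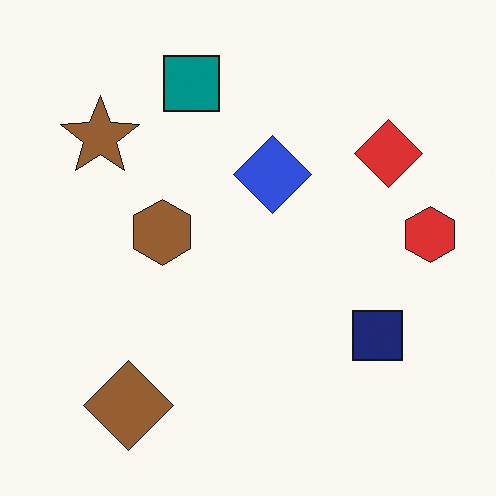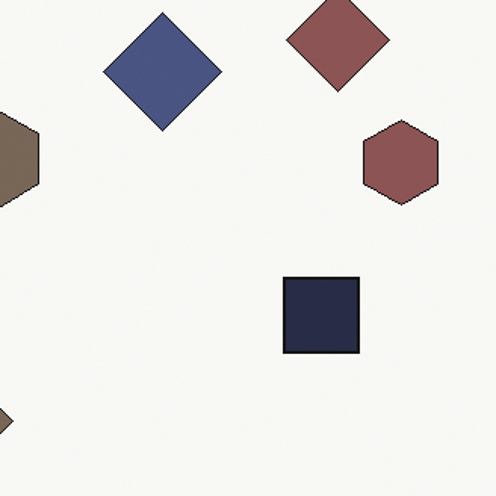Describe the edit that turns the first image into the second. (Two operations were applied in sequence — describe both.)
Cropped to a modestly smaller region and rescaled, then made much more muted (saturation change).

The visible shapes are larger and the field of view is narrower; shapes near the original edges may be partly or wholly outside the frame — a crop-and-rescale. All colors are more muted and greyish — a global saturation change.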